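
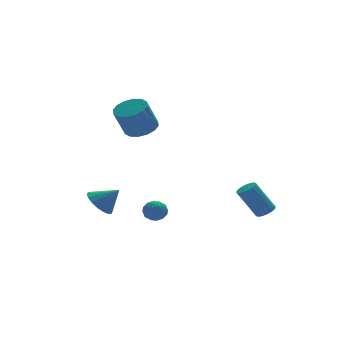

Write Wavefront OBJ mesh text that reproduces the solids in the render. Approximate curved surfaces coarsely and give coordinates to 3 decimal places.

v -2.978 3.149 -3.384
v -2.417 2.704 -4.124
v -1.962 2.691 -2.336
v -2.236 3.162 -4.098
v -2.225 3.617 -3.909
v -2.387 3.965 -3.6
v -2.684 4.126 -3.241
v -3.049 4.064 -2.915
v -3.397 3.792 -2.696
v -3.649 3.373 -2.635
v -3.748 2.902 -2.746
v -3.67 2.489 -3.002
v -3.434 2.226 -3.346
v -3.093 2.176 -3.699
v -2.726 2.348 -3.979
v -2.7 -3.278 -1.412
v -2.144 -2.826 -1.528
v -2.056 -4.174 -1.812
v -1.5 -3.722 -1.928
v -1.705 -3.878 -1.25
v -2.103 -3.324 -1.003
v -2.097 -3.676 -2.337
v -2.495 -3.122 -2.09
v -1.771 -3.072 -2.1
v -1.529 -3.197 -1.428
v -2.671 -3.803 -1.912
v -2.429 -3.928 -1.24
v -2.479 -2.973 -1.435
v -1.721 -4.027 -1.905
v -1.842 -4.119 -1.506
v -1.515 -3.853 -1.574
v -2.454 -3.266 -1.126
v -2.128 -3.001 -1.195
v -1.869 -3.619 -1.031
v -2.072 -3.999 -2.145
v -1.746 -3.734 -2.214
v -2.685 -3.147 -1.766
v -2.358 -2.881 -1.834
v -2.331 -3.381 -2.309
v -1.933 -2.852 -1.84
v -1.554 -3.379 -2.074
v -1.905 -3.352 -2.315
v -2.139 -3.026 -2.17
v -1.79 -2.926 -1.445
v -1.412 -3.453 -1.679
v -1.532 -3.545 -1.281
v -1.766 -3.219 -1.136
v -1.571 -3.071 -1.781
v -2.788 -3.547 -1.661
v -2.41 -4.074 -1.895
v -2.434 -3.781 -2.204
v -2.668 -3.455 -2.059
v -2.646 -3.621 -1.266
v -2.267 -4.148 -1.5
v -2.061 -3.974 -1.17
v -2.295 -3.648 -1.025
v -2.629 -3.929 -1.559
v -0.27 3.634 1.989
v 0.221 4.461 2.385
v -0.579 4.113 4.106
v -1.07 3.286 3.711
v -0.249 4.651 2.204
v -1.049 4.304 3.926
v -0.725 4.569 1.966
v -1.525 4.221 3.688
v -1.079 4.236 1.735
v -1.879 3.888 3.456
v -1.216 3.742 1.571
v -2.016 3.394 3.292
v -1.099 3.218 1.52
v -1.9 2.871 3.241
v -0.761 2.807 1.594
v -1.561 2.459 3.315
v -0.291 2.616 1.774
v -1.091 2.269 3.496
v 0.185 2.699 2.012
v -0.615 2.351 3.734
v 0.539 3.032 2.244
v -0.261 2.684 3.965
v 0.676 3.526 2.408
v -0.124 3.178 4.129
v 0.56 4.049 2.459
v -0.241 3.702 4.18
v 4.09 -3.984 -2.404
v 4.476 -4.361 -2.099
v 3.477 -3.973 -0.351
v 3.09 -3.596 -0.656
v 4.602 -4.117 -2.081
v 3.603 -3.728 -0.334
v 4.627 -3.846 -2.127
v 3.628 -3.457 -0.38
v 4.545 -3.602 -2.228
v 3.546 -3.214 -0.481
v 4.373 -3.435 -2.364
v 3.374 -3.046 -0.616
v 4.145 -3.376 -2.507
v 3.146 -2.987 -0.76
v 3.906 -3.437 -2.63
v 2.907 -3.049 -0.883
v 3.703 -3.607 -2.709
v 2.704 -3.219 -0.961
v 3.577 -3.852 -2.726
v 2.578 -3.463 -0.979
v 3.552 -4.123 -2.68
v 2.553 -3.734 -0.933
v 3.634 -4.366 -2.579
v 2.635 -3.978 -0.832
v 3.806 -4.534 -2.444
v 2.807 -4.145 -0.696
v 4.034 -4.593 -2.3
v 3.035 -4.204 -0.553
v 4.273 -4.531 -2.177
v 3.274 -4.143 -0.43
f 2 1 4
f 2 4 3
f 4 1 5
f 4 5 3
f 5 1 6
f 5 6 3
f 6 1 7
f 6 7 3
f 7 1 8
f 7 8 3
f 8 1 9
f 8 9 3
f 9 1 10
f 9 10 3
f 10 1 11
f 10 11 3
f 11 1 12
f 11 12 3
f 12 1 13
f 12 13 3
f 13 1 14
f 13 14 3
f 14 1 15
f 14 15 3
f 15 1 2
f 15 2 3
f 16 53 32
f 53 27 56
f 32 56 21
f 53 56 32
f 16 32 28
f 32 21 33
f 28 33 17
f 32 33 28
f 16 28 37
f 28 17 38
f 37 38 23
f 28 38 37
f 16 37 49
f 37 23 52
f 49 52 26
f 37 52 49
f 16 49 53
f 49 26 57
f 53 57 27
f 49 57 53
f 17 33 44
f 33 21 47
f 44 47 25
f 33 47 44
f 21 56 34
f 56 27 55
f 34 55 20
f 56 55 34
f 27 57 54
f 57 26 50
f 54 50 18
f 57 50 54
f 26 52 51
f 52 23 39
f 51 39 22
f 52 39 51
f 23 38 43
f 38 17 40
f 43 40 24
f 38 40 43
f 19 45 31
f 45 25 46
f 31 46 20
f 45 46 31
f 19 31 29
f 31 20 30
f 29 30 18
f 31 30 29
f 19 29 36
f 29 18 35
f 36 35 22
f 29 35 36
f 19 36 41
f 36 22 42
f 41 42 24
f 36 42 41
f 19 41 45
f 41 24 48
f 45 48 25
f 41 48 45
f 20 46 34
f 46 25 47
f 34 47 21
f 46 47 34
f 18 30 54
f 30 20 55
f 54 55 27
f 30 55 54
f 22 35 51
f 35 18 50
f 51 50 26
f 35 50 51
f 24 42 43
f 42 22 39
f 43 39 23
f 42 39 43
f 25 48 44
f 48 24 40
f 44 40 17
f 48 40 44
f 59 58 62
f 59 62 60
f 60 62 63
f 60 63 61
f 62 58 64
f 62 64 63
f 63 64 65
f 63 65 61
f 64 58 66
f 64 66 65
f 65 66 67
f 65 67 61
f 66 58 68
f 66 68 67
f 67 68 69
f 67 69 61
f 68 58 70
f 68 70 69
f 69 70 71
f 69 71 61
f 70 58 72
f 70 72 71
f 71 72 73
f 71 73 61
f 72 58 74
f 72 74 73
f 73 74 75
f 73 75 61
f 74 58 76
f 74 76 75
f 75 76 77
f 75 77 61
f 76 58 78
f 76 78 77
f 77 78 79
f 77 79 61
f 78 58 80
f 78 80 79
f 79 80 81
f 79 81 61
f 80 58 82
f 80 82 81
f 81 82 83
f 81 83 61
f 82 58 59
f 82 59 83
f 83 59 60
f 83 60 61
f 85 84 88
f 85 88 86
f 86 88 89
f 86 89 87
f 88 84 90
f 88 90 89
f 89 90 91
f 89 91 87
f 90 84 92
f 90 92 91
f 91 92 93
f 91 93 87
f 92 84 94
f 92 94 93
f 93 94 95
f 93 95 87
f 94 84 96
f 94 96 95
f 95 96 97
f 95 97 87
f 96 84 98
f 96 98 97
f 97 98 99
f 97 99 87
f 98 84 100
f 98 100 99
f 99 100 101
f 99 101 87
f 100 84 102
f 100 102 101
f 101 102 103
f 101 103 87
f 102 84 104
f 102 104 103
f 103 104 105
f 103 105 87
f 104 84 106
f 104 106 105
f 105 106 107
f 105 107 87
f 106 84 108
f 106 108 107
f 107 108 109
f 107 109 87
f 108 84 110
f 108 110 109
f 109 110 111
f 109 111 87
f 110 84 112
f 110 112 111
f 111 112 113
f 111 113 87
f 112 84 85
f 112 85 113
f 113 85 86
f 113 86 87



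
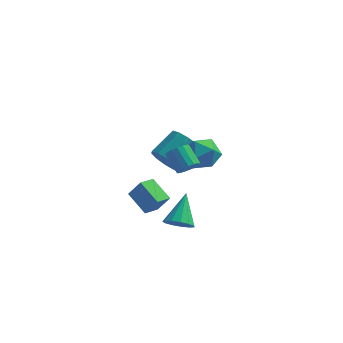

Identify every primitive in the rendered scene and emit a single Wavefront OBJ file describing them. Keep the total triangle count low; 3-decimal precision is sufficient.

v 2.993 1.707 2.555
v 4.024 1.611 2.908
v 3.236 0.329 1.472
v 4.267 0.233 1.825
v 3.435 -0.005 2.494
v 3.285 0.847 3.163
v 3.975 1.093 1.217
v 3.825 1.945 1.886
v 4.631 1.232 2.081
v 4.297 0.553 2.871
v 2.963 1.387 1.509
v 2.629 0.708 2.299
v 1.438 2.731 0.027
v 2.202 2.656 -0.645
v 3.105 3.893 0.242
v 2.342 3.969 0.913
v 1.803 3.096 -0.854
v 2.706 4.334 0.033
v 1.264 3.398 -0.726
v 2.167 4.635 0.161
v 0.792 3.445 -0.31
v 1.695 4.682 0.577
v 0.567 3.219 0.233
v 1.47 4.456 1.12
v 0.675 2.807 0.698
v 1.578 4.044 1.585
v 1.074 2.366 0.907
v 1.977 3.604 1.794
v 1.613 2.065 0.779
v 2.516 3.302 1.666
v 2.085 2.018 0.363
v 2.988 3.255 1.25
v 2.31 2.244 -0.18
v 3.213 3.481 0.707
v 3.284 -1.122 2.55
v 3.836 -0.866 2.807
v 3.127 -0.123 3.587
v 2.576 -0.378 3.33
v 3.77 -0.675 2.564
v 3.061 0.069 3.345
v 3.592 -0.586 2.319
v 2.884 0.158 3.099
v 3.344 -0.62 2.126
v 2.636 0.124 2.906
v 3.083 -0.768 2.03
v 2.374 -0.025 2.811
v 2.867 -0.998 2.053
v 2.159 -0.255 2.834
v 2.747 -1.256 2.19
v 2.039 -0.513 2.971
v 2.75 -1.484 2.41
v 2.042 -0.74 3.19
v 2.876 -1.628 2.661
v 2.167 -0.884 3.442
v 3.095 -1.656 2.887
v 2.386 -0.913 3.668
v 3.357 -1.562 3.036
v 2.649 -0.819 3.816
v 3.603 -1.367 3.073
v 2.894 -0.624 3.853
v 3.776 -1.116 2.99
v 3.067 -0.373 3.771
v 1.17 -1.718 -0.761
v 1.828 -1.79 0.252
v 0.141 -0.869 -0.032
v 0.799 -0.942 0.981
v 1.661 -0.898 -1.021
v 2.319 -0.971 -0.008
v 0.632 -0.05 -0.292
v 1.29 -0.122 0.721
v 3.176 -3.33 -0.069
v 3.669 -2.921 -0.58
v 3.304 -1.89 1.209
v 3.238 -2.791 -0.683
v 2.787 -2.832 -0.592
v 2.46 -3.032 -0.334
v 2.36 -3.326 0.008
v 2.519 -3.622 0.325
v 2.887 -3.825 0.518
v 3.346 -3.871 0.524
v 3.752 -3.745 0.341
v 3.975 -3.488 0.029
v 3.944 -3.181 -0.314
f 1 12 6
f 1 6 2
f 1 2 8
f 1 8 11
f 1 11 12
f 2 6 10
f 6 12 5
f 12 11 3
f 11 8 7
f 8 2 9
f 4 10 5
f 4 5 3
f 4 3 7
f 4 7 9
f 4 9 10
f 5 10 6
f 3 5 12
f 7 3 11
f 9 7 8
f 10 9 2
f 14 13 17
f 14 17 15
f 15 17 18
f 15 18 16
f 17 13 19
f 17 19 18
f 18 19 20
f 18 20 16
f 19 13 21
f 19 21 20
f 20 21 22
f 20 22 16
f 21 13 23
f 21 23 22
f 22 23 24
f 22 24 16
f 23 13 25
f 23 25 24
f 24 25 26
f 24 26 16
f 25 13 27
f 25 27 26
f 26 27 28
f 26 28 16
f 27 13 29
f 27 29 28
f 28 29 30
f 28 30 16
f 29 13 31
f 29 31 30
f 30 31 32
f 30 32 16
f 31 13 33
f 31 33 32
f 32 33 34
f 32 34 16
f 33 13 14
f 33 14 34
f 34 14 15
f 34 15 16
f 36 35 39
f 36 39 37
f 37 39 40
f 37 40 38
f 39 35 41
f 39 41 40
f 40 41 42
f 40 42 38
f 41 35 43
f 41 43 42
f 42 43 44
f 42 44 38
f 43 35 45
f 43 45 44
f 44 45 46
f 44 46 38
f 45 35 47
f 45 47 46
f 46 47 48
f 46 48 38
f 47 35 49
f 47 49 48
f 48 49 50
f 48 50 38
f 49 35 51
f 49 51 50
f 50 51 52
f 50 52 38
f 51 35 53
f 51 53 52
f 52 53 54
f 52 54 38
f 53 35 55
f 53 55 54
f 54 55 56
f 54 56 38
f 55 35 57
f 55 57 56
f 56 57 58
f 56 58 38
f 57 35 59
f 57 59 58
f 58 59 60
f 58 60 38
f 59 35 61
f 59 61 60
f 60 61 62
f 60 62 38
f 61 35 36
f 61 36 62
f 62 36 37
f 62 37 38
f 64 66 63
f 67 64 63
f 63 66 65
f 65 67 63
f 64 70 66
f 68 64 67
f 68 70 64
f 66 70 65
f 69 67 65
f 65 70 69
f 69 68 67
f 70 68 69
f 72 71 74
f 72 74 73
f 74 71 75
f 74 75 73
f 75 71 76
f 75 76 73
f 76 71 77
f 76 77 73
f 77 71 78
f 77 78 73
f 78 71 79
f 78 79 73
f 79 71 80
f 79 80 73
f 80 71 81
f 80 81 73
f 81 71 82
f 81 82 73
f 82 71 83
f 82 83 73
f 83 71 72
f 83 72 73



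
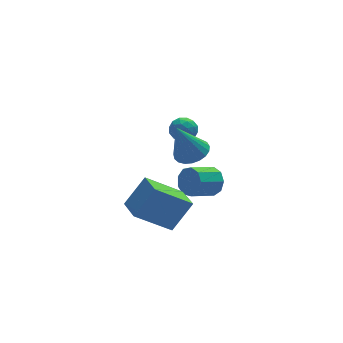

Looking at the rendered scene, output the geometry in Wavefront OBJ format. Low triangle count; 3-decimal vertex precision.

v -4.99 -0.394 -1.553
v -3.998 -0.169 -0.279
v -4.997 0.887 -1.774
v -4.005 1.113 -0.5
v -3.395 -0.593 -2.76
v -2.403 -0.367 -1.486
v -3.402 0.689 -2.981
v -2.41 0.914 -1.707
v -0.156 3.481 -3.592
v 0.197 3.307 -2.93
v -0.99 2.965 -2.386
v -1.344 3.139 -3.048
v 0.051 3.814 -2.929
v -1.136 3.471 -2.385
v -0.191 4.164 -3.238
v -1.378 3.822 -2.694
v -0.418 4.195 -3.713
v -1.605 3.853 -3.169
v -0.522 3.892 -4.131
v -1.709 3.55 -3.587
v -0.455 3.397 -4.297
v -1.642 3.054 -3.753
v -0.249 2.941 -4.133
v -1.436 2.599 -3.589
v 0.001 2.738 -3.716
v -1.186 2.395 -3.172
v 0.177 2.882 -3.241
v -1.01 2.54 -2.697
v -1.64 3.578 0.964
v -1.152 3.607 0.501
v -2.048 2.693 0.479
v -1.56 2.722 0.016
v -1.411 2.561 0.653
v -1.159 3.108 0.952
v -2.041 3.192 0.028
v -1.789 3.739 0.327
v -1.4 3.368 -0.077
v -1.011 2.978 0.309
v -2.189 3.322 0.671
v -1.8 2.932 1.057
v -1.361 3.671 0.775
v -1.839 2.629 0.205
v -1.752 2.535 0.579
v -1.465 2.552 0.307
v -1.365 3.377 1.04
v -1.078 3.394 0.768
v -1.23 2.779 0.857
v -2.122 2.906 0.212
v -1.835 2.923 -0.06
v -1.735 3.748 0.673
v -1.448 3.765 0.401
v -1.97 3.521 0.123
v -1.219 3.547 0.163
v -1.459 3.027 -0.122
v -1.741 3.303 -0.115
v -1.593 3.625 0.061
v -0.991 3.318 0.39
v -1.23 2.797 0.105
v -1.143 2.703 0.479
v -0.995 3.024 0.655
v -1.136 3.177 0.05
v -1.97 3.503 0.875
v -2.209 2.982 0.59
v -2.205 3.276 0.325
v -2.057 3.597 0.501
v -1.741 3.273 1.102
v -1.981 2.753 0.817
v -1.607 2.675 0.919
v -1.459 2.997 1.095
v -2.064 3.123 0.93
v -2.13 0.619 1.059
v -1.525 1.073 1.32
v -2.83 0.561 2.781
v -1.751 1.301 1.236
v -2.043 1.412 1.121
v -2.35 1.386 0.996
v -2.619 1.227 0.881
v -2.803 0.963 0.797
v -2.871 0.64 0.758
v -2.811 0.313 0.772
v -2.633 0.039 0.835
v -2.368 -0.135 0.937
v -2.062 -0.178 1.06
v -1.767 -0.083 1.182
v -1.536 0.133 1.284
v -1.407 0.433 1.347
v -1.403 0.765 1.36
f 2 4 1
f 5 2 1
f 1 4 3
f 3 5 1
f 2 8 4
f 6 2 5
f 6 8 2
f 4 8 3
f 7 5 3
f 3 8 7
f 7 6 5
f 8 6 7
f 10 9 13
f 10 13 11
f 11 13 14
f 11 14 12
f 13 9 15
f 13 15 14
f 14 15 16
f 14 16 12
f 15 9 17
f 15 17 16
f 16 17 18
f 16 18 12
f 17 9 19
f 17 19 18
f 18 19 20
f 18 20 12
f 19 9 21
f 19 21 20
f 20 21 22
f 20 22 12
f 21 9 23
f 21 23 22
f 22 23 24
f 22 24 12
f 23 9 25
f 23 25 24
f 24 25 26
f 24 26 12
f 25 9 27
f 25 27 26
f 26 27 28
f 26 28 12
f 27 9 10
f 27 10 28
f 28 10 11
f 28 11 12
f 29 66 45
f 66 40 69
f 45 69 34
f 66 69 45
f 29 45 41
f 45 34 46
f 41 46 30
f 45 46 41
f 29 41 50
f 41 30 51
f 50 51 36
f 41 51 50
f 29 50 62
f 50 36 65
f 62 65 39
f 50 65 62
f 29 62 66
f 62 39 70
f 66 70 40
f 62 70 66
f 30 46 57
f 46 34 60
f 57 60 38
f 46 60 57
f 34 69 47
f 69 40 68
f 47 68 33
f 69 68 47
f 40 70 67
f 70 39 63
f 67 63 31
f 70 63 67
f 39 65 64
f 65 36 52
f 64 52 35
f 65 52 64
f 36 51 56
f 51 30 53
f 56 53 37
f 51 53 56
f 32 58 44
f 58 38 59
f 44 59 33
f 58 59 44
f 32 44 42
f 44 33 43
f 42 43 31
f 44 43 42
f 32 42 49
f 42 31 48
f 49 48 35
f 42 48 49
f 32 49 54
f 49 35 55
f 54 55 37
f 49 55 54
f 32 54 58
f 54 37 61
f 58 61 38
f 54 61 58
f 33 59 47
f 59 38 60
f 47 60 34
f 59 60 47
f 31 43 67
f 43 33 68
f 67 68 40
f 43 68 67
f 35 48 64
f 48 31 63
f 64 63 39
f 48 63 64
f 37 55 56
f 55 35 52
f 56 52 36
f 55 52 56
f 38 61 57
f 61 37 53
f 57 53 30
f 61 53 57
f 72 71 74
f 72 74 73
f 74 71 75
f 74 75 73
f 75 71 76
f 75 76 73
f 76 71 77
f 76 77 73
f 77 71 78
f 77 78 73
f 78 71 79
f 78 79 73
f 79 71 80
f 79 80 73
f 80 71 81
f 80 81 73
f 81 71 82
f 81 82 73
f 82 71 83
f 82 83 73
f 83 71 84
f 83 84 73
f 84 71 85
f 84 85 73
f 85 71 86
f 85 86 73
f 86 71 87
f 86 87 73
f 87 71 72
f 87 72 73



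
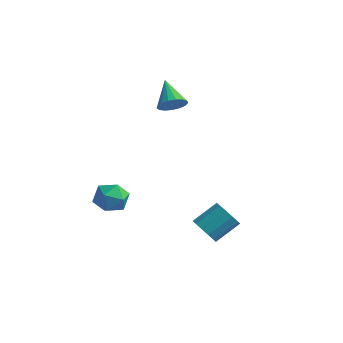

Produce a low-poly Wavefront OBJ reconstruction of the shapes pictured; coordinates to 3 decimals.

v -3.903 -3.062 -1.652
v -3.315 -3.041 -1.008
v -4.385 -4.299 -1.172
v -3.797 -4.278 -0.528
v -4.461 -3.713 -0.53
v -4.163 -2.948 -0.827
v -3.537 -4.392 -1.353
v -3.239 -3.627 -1.65
v -3.088 -3.863 -0.823
v -3.659 -3.443 -0.315
v -4.041 -3.897 -1.865
v -4.612 -3.477 -1.357
v -2.62 -0.697 3.557
v -2.303 -0.921 4.127
v -3.52 0.137 4.383
v -2.132 -0.652 4.042
v -2.072 -0.393 3.846
v -2.138 -0.204 3.584
v -2.314 -0.128 3.315
v -2.56 -0.182 3.101
v -2.82 -0.354 2.992
v -3.034 -0.605 3.013
v -3.153 -0.877 3.157
v -3.15 -1.108 3.394
v -3.025 -1.244 3.667
v -2.808 -1.256 3.916
v -2.547 -1.139 4.082
v 0.304 -2.844 -2.134
v 0.913 -2.892 -2.534
v 1.485 -1.884 -1.786
v 0.876 -1.836 -1.386
v 0.672 -2.617 -2.722
v 1.244 -1.608 -1.973
v 0.315 -2.413 -2.723
v 0.887 -1.405 -1.975
v -0.046 -2.346 -2.537
v 0.526 -1.338 -1.789
v -0.296 -2.438 -2.224
v 0.276 -1.429 -1.475
v -0.355 -2.658 -1.881
v 0.217 -1.65 -1.133
v -0.205 -2.938 -1.62
v 0.367 -1.929 -0.871
v 0.107 -3.188 -1.521
v 0.678 -2.179 -0.772
v 0.481 -3.328 -1.617
v 1.053 -2.32 -0.869
v 0.799 -3.315 -1.878
v 1.371 -2.307 -1.129
v 0.96 -3.153 -2.22
v 1.532 -2.145 -1.471
f 1 12 6
f 1 6 2
f 1 2 8
f 1 8 11
f 1 11 12
f 2 6 10
f 6 12 5
f 12 11 3
f 11 8 7
f 8 2 9
f 4 10 5
f 4 5 3
f 4 3 7
f 4 7 9
f 4 9 10
f 5 10 6
f 3 5 12
f 7 3 11
f 9 7 8
f 10 9 2
f 14 13 16
f 14 16 15
f 16 13 17
f 16 17 15
f 17 13 18
f 17 18 15
f 18 13 19
f 18 19 15
f 19 13 20
f 19 20 15
f 20 13 21
f 20 21 15
f 21 13 22
f 21 22 15
f 22 13 23
f 22 23 15
f 23 13 24
f 23 24 15
f 24 13 25
f 24 25 15
f 25 13 26
f 25 26 15
f 26 13 27
f 26 27 15
f 27 13 14
f 27 14 15
f 29 28 32
f 29 32 30
f 30 32 33
f 30 33 31
f 32 28 34
f 32 34 33
f 33 34 35
f 33 35 31
f 34 28 36
f 34 36 35
f 35 36 37
f 35 37 31
f 36 28 38
f 36 38 37
f 37 38 39
f 37 39 31
f 38 28 40
f 38 40 39
f 39 40 41
f 39 41 31
f 40 28 42
f 40 42 41
f 41 42 43
f 41 43 31
f 42 28 44
f 42 44 43
f 43 44 45
f 43 45 31
f 44 28 46
f 44 46 45
f 45 46 47
f 45 47 31
f 46 28 48
f 46 48 47
f 47 48 49
f 47 49 31
f 48 28 50
f 48 50 49
f 49 50 51
f 49 51 31
f 50 28 29
f 50 29 51
f 51 29 30
f 51 30 31



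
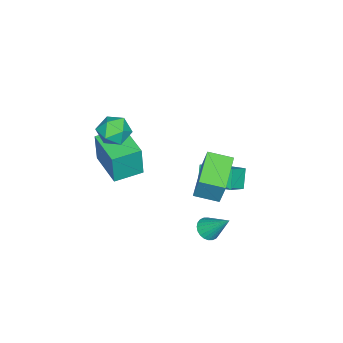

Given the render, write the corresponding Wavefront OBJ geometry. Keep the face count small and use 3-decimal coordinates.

v 1.391 -1.958 2.338
v 2.113 -2.089 2.9
v 1.407 -3.411 1.98
v 2.129 -3.542 2.542
v 1.297 -3.344 2.896
v 1.288 -2.445 3.117
v 2.232 -3.055 1.763
v 2.223 -2.156 1.984
v 2.634 -2.766 2.545
v 2.056 -2.945 3.246
v 1.464 -2.555 1.634
v 0.886 -2.734 2.335
v 1.929 1.855 1.716
v 2.241 2.284 3.173
v 1.593 3.027 1.443
v 1.904 3.456 2.899
v 3.776 2.264 1.201
v 4.087 2.693 2.657
v 3.439 3.436 0.927
v 3.751 3.865 2.384
v 0.939 -4.139 -0.886
v 1.067 -4.158 0.89
v -0.234 -3.161 -0.791
v -0.106 -3.18 0.985
v 2.266 -2.54 -0.965
v 2.394 -2.559 0.811
v 1.093 -1.562 -0.87
v 1.221 -1.581 0.906
v -3.234 0.169 -3.18
v -2.286 -0.117 -2.558
v -3.031 2.03 -2.635
v -2.083 1.744 -2.013
v -2.537 0.376 -4.147
v -1.589 0.09 -3.525
v -2.334 2.237 -3.602
v -1.386 1.951 -2.98
v 2.632 2.541 -2.239
v 3.263 2.602 -2.381
v 2.808 3.679 -0.961
v 3.162 2.783 -2.527
v 2.98 2.926 -2.63
v 2.745 3.011 -2.673
v 2.492 3.024 -2.65
v 2.261 2.964 -2.565
v 2.087 2.839 -2.429
v 1.995 2.669 -2.265
v 2.001 2.479 -2.097
v 2.102 2.299 -1.95
v 2.284 2.156 -1.847
v 2.519 2.071 -1.804
v 2.771 2.057 -1.827
v 3.002 2.118 -1.913
v 3.177 2.242 -2.048
v 3.269 2.413 -2.212
f 1 12 6
f 1 6 2
f 1 2 8
f 1 8 11
f 1 11 12
f 2 6 10
f 6 12 5
f 12 11 3
f 11 8 7
f 8 2 9
f 4 10 5
f 4 5 3
f 4 3 7
f 4 7 9
f 4 9 10
f 5 10 6
f 3 5 12
f 7 3 11
f 9 7 8
f 10 9 2
f 14 16 13
f 17 14 13
f 13 16 15
f 15 17 13
f 14 20 16
f 18 14 17
f 18 20 14
f 16 20 15
f 19 17 15
f 15 20 19
f 19 18 17
f 20 18 19
f 22 24 21
f 25 22 21
f 21 24 23
f 23 25 21
f 22 28 24
f 26 22 25
f 26 28 22
f 24 28 23
f 27 25 23
f 23 28 27
f 27 26 25
f 28 26 27
f 30 32 29
f 33 30 29
f 29 32 31
f 31 33 29
f 30 36 32
f 34 30 33
f 34 36 30
f 32 36 31
f 35 33 31
f 31 36 35
f 35 34 33
f 36 34 35
f 38 37 40
f 38 40 39
f 40 37 41
f 40 41 39
f 41 37 42
f 41 42 39
f 42 37 43
f 42 43 39
f 43 37 44
f 43 44 39
f 44 37 45
f 44 45 39
f 45 37 46
f 45 46 39
f 46 37 47
f 46 47 39
f 47 37 48
f 47 48 39
f 48 37 49
f 48 49 39
f 49 37 50
f 49 50 39
f 50 37 51
f 50 51 39
f 51 37 52
f 51 52 39
f 52 37 53
f 52 53 39
f 53 37 54
f 53 54 39
f 54 37 38
f 54 38 39



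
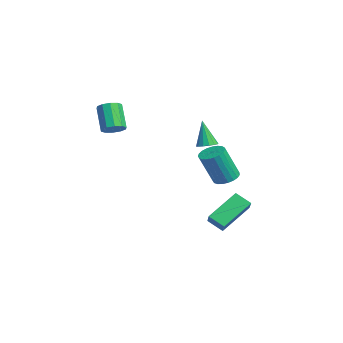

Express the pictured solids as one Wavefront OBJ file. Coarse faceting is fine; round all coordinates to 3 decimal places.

v 3.584 2.085 0.253
v 4.293 2.298 0.268
v 4.504 1.469 2.142
v 3.796 1.255 2.127
v 4.15 2.541 0.392
v 4.361 1.712 2.265
v 3.91 2.705 0.491
v 4.121 1.876 2.365
v 3.613 2.762 0.55
v 3.824 1.933 2.424
v 3.311 2.702 0.557
v 3.522 1.872 2.431
v 3.057 2.535 0.512
v 3.268 1.705 2.385
v 2.894 2.29 0.422
v 3.105 1.46 2.295
v 2.85 2.009 0.302
v 3.061 1.18 2.176
v 2.933 1.742 0.175
v 3.144 0.913 2.049
v 3.129 1.534 0.061
v 3.34 0.705 1.934
v 3.404 1.421 -0.02
v 3.615 0.592 1.854
v 3.71 1.423 -0.054
v 3.921 0.594 1.82
v 3.994 1.539 -0.034
v 4.205 0.71 1.839
v 4.207 1.75 0.035
v 4.418 0.921 1.909
v 4.313 2.018 0.142
v 4.524 1.189 2.016
v 2.133 1.416 2.08
v 2.621 1.099 2.182
v 1.687 1.244 3.68
v 2.702 1.389 2.236
v 2.631 1.686 2.248
v 2.426 1.91 2.215
v 2.143 2.002 2.146
v 1.858 1.937 2.059
v 1.646 1.732 1.978
v 1.565 1.443 1.924
v 1.636 1.146 1.912
v 1.841 0.922 1.945
v 2.124 0.83 2.014
v 2.409 0.895 2.101
v 1.292 -3.324 3.242
v 1.748 -2.961 3.592
v 0.764 -3.013 4.928
v 0.308 -3.376 4.578
v 1.483 -2.693 3.407
v 0.499 -2.744 4.743
v 1.145 -2.665 3.159
v 0.161 -2.717 4.495
v 0.863 -2.89 2.943
v -0.121 -2.941 4.278
v 0.745 -3.28 2.841
v -0.239 -3.332 4.176
v 0.836 -3.687 2.892
v -0.148 -3.739 4.228
v 1.101 -3.956 3.077
v 0.117 -4.007 4.413
v 1.439 -3.983 3.325
v 0.455 -4.035 4.661
v 1.721 -3.759 3.542
v 0.737 -3.81 4.877
v 1.839 -3.368 3.644
v 0.855 -3.42 4.979
v 2.754 1.303 -3.103
v 3.711 1.147 -2.396
v 2.075 2.887 -1.833
v 3.032 2.73 -1.126
v 3.288 1.99 -3.674
v 4.245 1.833 -2.967
v 2.609 3.573 -2.404
v 3.566 3.417 -1.697
f 2 1 5
f 2 5 3
f 3 5 6
f 3 6 4
f 5 1 7
f 5 7 6
f 6 7 8
f 6 8 4
f 7 1 9
f 7 9 8
f 8 9 10
f 8 10 4
f 9 1 11
f 9 11 10
f 10 11 12
f 10 12 4
f 11 1 13
f 11 13 12
f 12 13 14
f 12 14 4
f 13 1 15
f 13 15 14
f 14 15 16
f 14 16 4
f 15 1 17
f 15 17 16
f 16 17 18
f 16 18 4
f 17 1 19
f 17 19 18
f 18 19 20
f 18 20 4
f 19 1 21
f 19 21 20
f 20 21 22
f 20 22 4
f 21 1 23
f 21 23 22
f 22 23 24
f 22 24 4
f 23 1 25
f 23 25 24
f 24 25 26
f 24 26 4
f 25 1 27
f 25 27 26
f 26 27 28
f 26 28 4
f 27 1 29
f 27 29 28
f 28 29 30
f 28 30 4
f 29 1 31
f 29 31 30
f 30 31 32
f 30 32 4
f 31 1 2
f 31 2 32
f 32 2 3
f 32 3 4
f 34 33 36
f 34 36 35
f 36 33 37
f 36 37 35
f 37 33 38
f 37 38 35
f 38 33 39
f 38 39 35
f 39 33 40
f 39 40 35
f 40 33 41
f 40 41 35
f 41 33 42
f 41 42 35
f 42 33 43
f 42 43 35
f 43 33 44
f 43 44 35
f 44 33 45
f 44 45 35
f 45 33 46
f 45 46 35
f 46 33 34
f 46 34 35
f 48 47 51
f 48 51 49
f 49 51 52
f 49 52 50
f 51 47 53
f 51 53 52
f 52 53 54
f 52 54 50
f 53 47 55
f 53 55 54
f 54 55 56
f 54 56 50
f 55 47 57
f 55 57 56
f 56 57 58
f 56 58 50
f 57 47 59
f 57 59 58
f 58 59 60
f 58 60 50
f 59 47 61
f 59 61 60
f 60 61 62
f 60 62 50
f 61 47 63
f 61 63 62
f 62 63 64
f 62 64 50
f 63 47 65
f 63 65 64
f 64 65 66
f 64 66 50
f 65 47 67
f 65 67 66
f 66 67 68
f 66 68 50
f 67 47 48
f 67 48 68
f 68 48 49
f 68 49 50
f 70 72 69
f 73 70 69
f 69 72 71
f 71 73 69
f 70 76 72
f 74 70 73
f 74 76 70
f 72 76 71
f 75 73 71
f 71 76 75
f 75 74 73
f 76 74 75



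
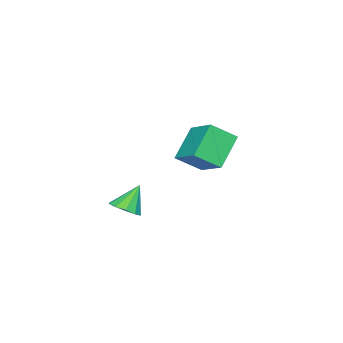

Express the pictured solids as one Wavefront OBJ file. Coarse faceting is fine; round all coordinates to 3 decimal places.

v -3.688 -0.607 0.538
v -5.126 -0.595 1.985
v -2.848 0.949 1.36
v -4.285 0.961 2.807
v -2.815 -1.541 1.413
v -4.252 -1.529 2.86
v -1.974 0.015 2.235
v -3.412 0.027 3.682
v 1.751 -1.273 -0.045
v 2.446 -1.298 0.371
v 0.989 -0.967 1.245
v 2.375 -0.827 0.217
v 2.065 -0.526 -0.037
v 1.636 -0.511 -0.294
v 1.251 -0.787 -0.456
v 1.057 -1.248 -0.462
v 1.128 -1.719 -0.308
v 1.438 -2.02 -0.054
v 1.867 -2.035 0.204
v 2.252 -1.76 0.366
f 2 4 1
f 5 2 1
f 1 4 3
f 3 5 1
f 2 8 4
f 6 2 5
f 6 8 2
f 4 8 3
f 7 5 3
f 3 8 7
f 7 6 5
f 8 6 7
f 10 9 12
f 10 12 11
f 12 9 13
f 12 13 11
f 13 9 14
f 13 14 11
f 14 9 15
f 14 15 11
f 15 9 16
f 15 16 11
f 16 9 17
f 16 17 11
f 17 9 18
f 17 18 11
f 18 9 19
f 18 19 11
f 19 9 20
f 19 20 11
f 20 9 10
f 20 10 11



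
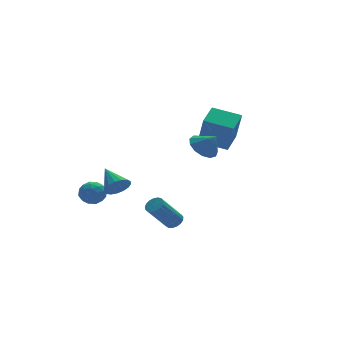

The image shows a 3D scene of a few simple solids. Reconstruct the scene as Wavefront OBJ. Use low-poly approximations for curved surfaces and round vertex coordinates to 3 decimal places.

v -3.964 3.998 -3.849
v -3.104 3.767 -3.692
v -4.296 2.593 -4.088
v -3.436 2.362 -3.931
v -3.956 2.661 -3.254
v -3.75 3.529 -3.106
v -3.65 2.831 -4.674
v -3.444 3.699 -4.526
v -2.91 3.046 -4.202
v -3.099 2.941 -3.324
v -4.301 3.419 -4.456
v -4.49 3.314 -3.578
v -3.504 4.006 -3.749
v -3.896 2.354 -4.031
v -4.201 2.53 -3.633
v -3.695 2.394 -3.54
v -3.884 3.866 -3.405
v -3.379 3.73 -3.312
v -3.88 3.08 -3.055
v -4.021 2.63 -4.468
v -3.516 2.494 -4.375
v -3.705 3.966 -4.24
v -3.199 3.83 -4.147
v -3.52 3.28 -4.725
v -2.885 3.446 -3.957
v -3.081 2.621 -4.097
v -3.206 2.896 -4.534
v -3.085 3.406 -4.447
v -2.996 3.384 -3.44
v -3.192 2.559 -3.581
v -3.497 2.734 -3.183
v -3.376 3.245 -3.096
v -2.882 2.961 -3.74
v -4.208 3.801 -4.199
v -4.404 2.976 -4.34
v -4.024 3.115 -4.684
v -3.903 3.626 -4.597
v -4.319 3.739 -3.683
v -4.515 2.914 -3.823
v -4.315 2.954 -3.333
v -4.194 3.464 -3.246
v -4.518 3.399 -4.04
v 4.058 0.9 -0.929
v 4.045 0.153 1.119
v 2.682 2.12 -0.492
v 2.669 1.373 1.556
v 5.231 2.067 -0.496
v 5.218 1.32 1.552
v 3.855 3.287 -0.059
v 3.842 2.54 1.989
v -1.2 -2.676 -4.137
v -0.751 -2.916 -3.801
v -2.091 -3.085 -2.128
v -2.54 -2.844 -2.463
v -0.728 -2.629 -3.754
v -2.067 -2.798 -2.08
v -0.813 -2.353 -3.794
v -2.152 -2.521 -2.12
v -0.986 -2.15 -3.912
v -2.326 -2.319 -2.239
v -1.209 -2.068 -4.082
v -2.548 -2.237 -2.409
v -1.43 -2.125 -4.265
v -2.769 -2.294 -2.592
v -1.598 -2.308 -4.418
v -2.937 -2.477 -2.745
v -1.675 -2.576 -4.506
v -3.014 -2.744 -2.833
v -1.643 -2.866 -4.51
v -2.983 -3.034 -2.837
v -1.51 -3.112 -4.429
v -2.85 -3.281 -2.755
v -1.306 -3.259 -4.28
v -2.646 -3.428 -2.607
v -1.078 -3.272 -4.099
v -2.417 -3.441 -2.425
v -0.877 -3.148 -3.926
v -2.217 -3.317 -2.253
v -3.104 0.877 -2.548
v -2.566 1.243 -3.111
v -3.216 2.423 -1.652
v -2.939 1.309 -3.273
v -3.349 1.277 -3.269
v -3.703 1.153 -3.099
v -3.92 0.966 -2.804
v -3.95 0.759 -2.449
v -3.786 0.578 -2.118
v -3.466 0.466 -1.885
v -3.063 0.449 -1.803
v -2.669 0.529 -1.893
v -2.375 0.689 -2.132
v -2.248 0.892 -2.467
v -2.317 1.092 -2.82
v 1.015 -1.923 1.051
v 1.858 -2.051 0.529
v 1.505 -2.597 2.009
v 1.927 -1.578 0.827
v 1.705 -1.214 1.197
v 1.265 -1.075 1.52
v 0.745 -1.206 1.694
v 0.311 -1.564 1.664
v 0.1 -2.036 1.439
v 0.18 -2.472 1.092
v 0.525 -2.733 0.731
v 1.025 -2.738 0.472
v 1.522 -2.483 0.397
f 1 38 17
f 38 12 41
f 17 41 6
f 38 41 17
f 1 17 13
f 17 6 18
f 13 18 2
f 17 18 13
f 1 13 22
f 13 2 23
f 22 23 8
f 13 23 22
f 1 22 34
f 22 8 37
f 34 37 11
f 22 37 34
f 1 34 38
f 34 11 42
f 38 42 12
f 34 42 38
f 2 18 29
f 18 6 32
f 29 32 10
f 18 32 29
f 6 41 19
f 41 12 40
f 19 40 5
f 41 40 19
f 12 42 39
f 42 11 35
f 39 35 3
f 42 35 39
f 11 37 36
f 37 8 24
f 36 24 7
f 37 24 36
f 8 23 28
f 23 2 25
f 28 25 9
f 23 25 28
f 4 30 16
f 30 10 31
f 16 31 5
f 30 31 16
f 4 16 14
f 16 5 15
f 14 15 3
f 16 15 14
f 4 14 21
f 14 3 20
f 21 20 7
f 14 20 21
f 4 21 26
f 21 7 27
f 26 27 9
f 21 27 26
f 4 26 30
f 26 9 33
f 30 33 10
f 26 33 30
f 5 31 19
f 31 10 32
f 19 32 6
f 31 32 19
f 3 15 39
f 15 5 40
f 39 40 12
f 15 40 39
f 7 20 36
f 20 3 35
f 36 35 11
f 20 35 36
f 9 27 28
f 27 7 24
f 28 24 8
f 27 24 28
f 10 33 29
f 33 9 25
f 29 25 2
f 33 25 29
f 44 46 43
f 47 44 43
f 43 46 45
f 45 47 43
f 44 50 46
f 48 44 47
f 48 50 44
f 46 50 45
f 49 47 45
f 45 50 49
f 49 48 47
f 50 48 49
f 52 51 55
f 52 55 53
f 53 55 56
f 53 56 54
f 55 51 57
f 55 57 56
f 56 57 58
f 56 58 54
f 57 51 59
f 57 59 58
f 58 59 60
f 58 60 54
f 59 51 61
f 59 61 60
f 60 61 62
f 60 62 54
f 61 51 63
f 61 63 62
f 62 63 64
f 62 64 54
f 63 51 65
f 63 65 64
f 64 65 66
f 64 66 54
f 65 51 67
f 65 67 66
f 66 67 68
f 66 68 54
f 67 51 69
f 67 69 68
f 68 69 70
f 68 70 54
f 69 51 71
f 69 71 70
f 70 71 72
f 70 72 54
f 71 51 73
f 71 73 72
f 72 73 74
f 72 74 54
f 73 51 75
f 73 75 74
f 74 75 76
f 74 76 54
f 75 51 77
f 75 77 76
f 76 77 78
f 76 78 54
f 77 51 52
f 77 52 78
f 78 52 53
f 78 53 54
f 80 79 82
f 80 82 81
f 82 79 83
f 82 83 81
f 83 79 84
f 83 84 81
f 84 79 85
f 84 85 81
f 85 79 86
f 85 86 81
f 86 79 87
f 86 87 81
f 87 79 88
f 87 88 81
f 88 79 89
f 88 89 81
f 89 79 90
f 89 90 81
f 90 79 91
f 90 91 81
f 91 79 92
f 91 92 81
f 92 79 93
f 92 93 81
f 93 79 80
f 93 80 81
f 95 94 97
f 95 97 96
f 97 94 98
f 97 98 96
f 98 94 99
f 98 99 96
f 99 94 100
f 99 100 96
f 100 94 101
f 100 101 96
f 101 94 102
f 101 102 96
f 102 94 103
f 102 103 96
f 103 94 104
f 103 104 96
f 104 94 105
f 104 105 96
f 105 94 106
f 105 106 96
f 106 94 95
f 106 95 96



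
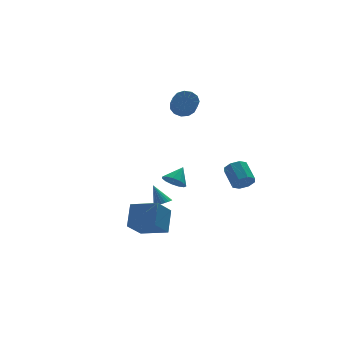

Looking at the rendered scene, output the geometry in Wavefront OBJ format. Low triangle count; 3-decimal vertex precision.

v 0.147 1.289 -3.248
v 0.519 1.689 -3.444
v -0.107 2.091 -2.092
v 0.31 1.762 -3.541
v 0.074 1.753 -3.587
v -0.15 1.664 -3.574
v -0.323 1.51 -3.505
v -0.414 1.318 -3.392
v -0.408 1.121 -3.254
v -0.306 0.952 -3.114
v -0.126 0.842 -2.998
v 0.102 0.809 -2.925
v 0.337 0.859 -2.908
v 0.54 0.983 -2.949
v 0.674 1.16 -3.042
v 0.718 1.359 -3.171
v 0.663 1.546 -3.313
v 1.166 1.986 -2.022
v 1.744 1.867 -2.531
v 1.974 2.474 -1.218
v 1.586 2.268 -2.616
v 1.294 2.58 -2.511
v 0.961 2.703 -2.251
v 0.694 2.599 -1.919
v 0.576 2.3 -1.619
v 0.646 1.901 -1.447
v 0.88 1.53 -1.458
v 1.205 1.303 -1.647
v 1.518 1.293 -1.956
v 1.719 1.504 -2.286
v -1.947 -0.28 -4.469
v -3.037 -0.886 -3.344
v -1.316 0.7 -3.329
v -2.406 0.093 -2.204
v -0.814 -1.513 -4.036
v -1.904 -2.12 -2.911
v -0.183 -0.534 -2.896
v -1.273 -1.14 -1.771
v 2.994 -3.21 -0.147
v 3.543 -3.467 0.223
v 3.614 -2.288 0.937
v 3.066 -2.03 0.567
v 3.7 -3.204 -0.226
v 3.771 -2.025 0.487
v 3.443 -2.945 -0.629
v 3.515 -1.766 0.085
v 2.924 -2.841 -0.749
v 2.995 -1.662 -0.036
v 2.446 -2.952 -0.517
v 2.517 -1.773 0.197
v 2.289 -3.215 -0.067
v 2.36 -2.036 0.646
v 2.545 -3.474 0.335
v 2.617 -2.295 1.049
v 3.065 -3.578 0.456
v 3.136 -2.399 1.169
v 2.233 3.031 3.454
v 2.96 2.757 3.389
v 2.654 1.734 4.28
v 1.927 2.009 4.346
v 2.966 3.044 3.721
v 2.66 2.022 4.612
v 2.739 3.328 3.969
v 2.433 2.306 4.86
v 2.351 3.517 4.053
v 2.045 2.495 4.944
v 1.926 3.552 3.947
v 1.62 2.53 4.838
v 1.598 3.422 3.685
v 1.293 2.4 4.576
v 1.472 3.167 3.35
v 1.166 2.145 4.241
v 1.587 2.869 3.048
v 1.282 1.847 3.939
v 1.908 2.623 2.875
v 1.602 1.601 3.766
v 2.331 2.506 2.886
v 2.025 1.484 3.777
v 2.723 2.556 3.078
v 2.418 1.534 3.969
f 2 1 4
f 2 4 3
f 4 1 5
f 4 5 3
f 5 1 6
f 5 6 3
f 6 1 7
f 6 7 3
f 7 1 8
f 7 8 3
f 8 1 9
f 8 9 3
f 9 1 10
f 9 10 3
f 10 1 11
f 10 11 3
f 11 1 12
f 11 12 3
f 12 1 13
f 12 13 3
f 13 1 14
f 13 14 3
f 14 1 15
f 14 15 3
f 15 1 16
f 15 16 3
f 16 1 17
f 16 17 3
f 17 1 2
f 17 2 3
f 19 18 21
f 19 21 20
f 21 18 22
f 21 22 20
f 22 18 23
f 22 23 20
f 23 18 24
f 23 24 20
f 24 18 25
f 24 25 20
f 25 18 26
f 25 26 20
f 26 18 27
f 26 27 20
f 27 18 28
f 27 28 20
f 28 18 29
f 28 29 20
f 29 18 30
f 29 30 20
f 30 18 19
f 30 19 20
f 32 34 31
f 35 32 31
f 31 34 33
f 33 35 31
f 32 38 34
f 36 32 35
f 36 38 32
f 34 38 33
f 37 35 33
f 33 38 37
f 37 36 35
f 38 36 37
f 40 39 43
f 40 43 41
f 41 43 44
f 41 44 42
f 43 39 45
f 43 45 44
f 44 45 46
f 44 46 42
f 45 39 47
f 45 47 46
f 46 47 48
f 46 48 42
f 47 39 49
f 47 49 48
f 48 49 50
f 48 50 42
f 49 39 51
f 49 51 50
f 50 51 52
f 50 52 42
f 51 39 53
f 51 53 52
f 52 53 54
f 52 54 42
f 53 39 55
f 53 55 54
f 54 55 56
f 54 56 42
f 55 39 40
f 55 40 56
f 56 40 41
f 56 41 42
f 58 57 61
f 58 61 59
f 59 61 62
f 59 62 60
f 61 57 63
f 61 63 62
f 62 63 64
f 62 64 60
f 63 57 65
f 63 65 64
f 64 65 66
f 64 66 60
f 65 57 67
f 65 67 66
f 66 67 68
f 66 68 60
f 67 57 69
f 67 69 68
f 68 69 70
f 68 70 60
f 69 57 71
f 69 71 70
f 70 71 72
f 70 72 60
f 71 57 73
f 71 73 72
f 72 73 74
f 72 74 60
f 73 57 75
f 73 75 74
f 74 75 76
f 74 76 60
f 75 57 77
f 75 77 76
f 76 77 78
f 76 78 60
f 77 57 79
f 77 79 78
f 78 79 80
f 78 80 60
f 79 57 58
f 79 58 80
f 80 58 59
f 80 59 60



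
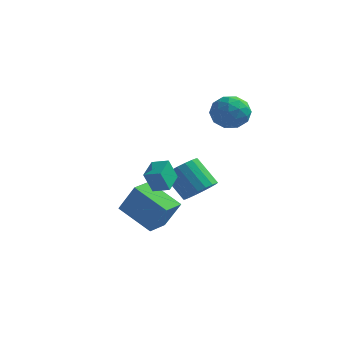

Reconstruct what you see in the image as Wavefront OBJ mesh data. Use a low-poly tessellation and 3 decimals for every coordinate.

v -0.292 3.096 2.929
v 0.267 3.014 3.853
v -0.147 1.366 2.687
v 0.412 1.284 3.611
v -0.642 1.531 3.636
v -0.732 2.6 3.786
v 0.852 1.78 2.754
v 0.762 2.849 2.904
v 0.974 2.201 3.745
v 0.051 2.046 4.29
v 0.069 2.334 2.25
v -0.854 2.179 2.795
v -0.026 3.207 3.412
v 0.146 1.173 3.128
v -0.474 1.318 3.142
v -0.145 1.27 3.686
v -0.613 2.963 3.373
v -0.284 2.915 3.916
v -0.818 2.043 3.788
v 0.404 1.465 2.624
v 0.733 1.417 3.167
v 0.265 3.11 2.854
v 0.594 3.062 3.398
v 0.938 2.337 2.752
v 0.719 2.68 3.892
v 0.804 1.664 3.75
v 1.063 1.955 3.246
v 1.01 2.584 3.334
v 0.176 2.59 4.212
v 0.262 1.573 4.07
v -0.358 1.718 4.085
v -0.411 2.346 4.173
v 0.592 2.112 4.149
v -0.142 2.807 2.47
v -0.056 1.79 2.328
v 0.531 2.034 2.367
v 0.478 2.662 2.455
v -0.684 2.716 2.79
v -0.599 1.7 2.648
v -0.89 1.796 3.206
v -0.943 2.425 3.294
v -0.472 2.268 2.391
v -2.168 -1.866 -3.709
v -4.024 -1.659 -2.624
v -2.044 -0.623 -3.735
v -3.9 -0.415 -2.65
v -1.24 -1.925 -2.11
v -3.096 -1.717 -1.025
v -1.116 -0.681 -2.136
v -2.972 -0.474 -1.051
v -0.818 -4.054 -0.008
v -1.079 -4.466 1.121
v -1.028 -2.872 0.375
v -1.289 -3.285 1.504
v 0.029 -3.975 0.216
v -0.232 -4.388 1.345
v -0.181 -2.794 0.599
v -0.442 -3.206 1.728
v 0.467 -1.708 -0.597
v 1.183 -1.47 -0.003
v 0.028 -1.335 1.332
v -0.687 -1.572 0.737
v 1.054 -1.091 -0.153
v -0.101 -0.956 1.182
v 0.809 -0.834 -0.391
v -0.346 -0.699 0.944
v 0.496 -0.751 -0.669
v -0.659 -0.616 0.665
v 0.178 -0.857 -0.934
v -0.977 -0.721 0.401
v -0.083 -1.131 -1.132
v -1.238 -0.996 0.203
v -0.235 -1.52 -1.224
v -1.39 -1.384 0.111
v -0.248 -1.945 -1.192
v -1.403 -1.81 0.143
v -0.119 -2.324 -1.042
v -1.274 -2.189 0.293
v 0.126 -2.581 -0.804
v -1.029 -2.446 0.531
v 0.439 -2.664 -0.525
v -0.716 -2.529 0.809
v 0.757 -2.559 -0.261
v -0.398 -2.423 1.074
v 1.018 -2.284 -0.063
v -0.137 -2.149 1.272
v 1.17 -1.896 0.029
v 0.015 -1.76 1.364
f 1 38 17
f 38 12 41
f 17 41 6
f 38 41 17
f 1 17 13
f 17 6 18
f 13 18 2
f 17 18 13
f 1 13 22
f 13 2 23
f 22 23 8
f 13 23 22
f 1 22 34
f 22 8 37
f 34 37 11
f 22 37 34
f 1 34 38
f 34 11 42
f 38 42 12
f 34 42 38
f 2 18 29
f 18 6 32
f 29 32 10
f 18 32 29
f 6 41 19
f 41 12 40
f 19 40 5
f 41 40 19
f 12 42 39
f 42 11 35
f 39 35 3
f 42 35 39
f 11 37 36
f 37 8 24
f 36 24 7
f 37 24 36
f 8 23 28
f 23 2 25
f 28 25 9
f 23 25 28
f 4 30 16
f 30 10 31
f 16 31 5
f 30 31 16
f 4 16 14
f 16 5 15
f 14 15 3
f 16 15 14
f 4 14 21
f 14 3 20
f 21 20 7
f 14 20 21
f 4 21 26
f 21 7 27
f 26 27 9
f 21 27 26
f 4 26 30
f 26 9 33
f 30 33 10
f 26 33 30
f 5 31 19
f 31 10 32
f 19 32 6
f 31 32 19
f 3 15 39
f 15 5 40
f 39 40 12
f 15 40 39
f 7 20 36
f 20 3 35
f 36 35 11
f 20 35 36
f 9 27 28
f 27 7 24
f 28 24 8
f 27 24 28
f 10 33 29
f 33 9 25
f 29 25 2
f 33 25 29
f 44 46 43
f 47 44 43
f 43 46 45
f 45 47 43
f 44 50 46
f 48 44 47
f 48 50 44
f 46 50 45
f 49 47 45
f 45 50 49
f 49 48 47
f 50 48 49
f 52 54 51
f 55 52 51
f 51 54 53
f 53 55 51
f 52 58 54
f 56 52 55
f 56 58 52
f 54 58 53
f 57 55 53
f 53 58 57
f 57 56 55
f 58 56 57
f 60 59 63
f 60 63 61
f 61 63 64
f 61 64 62
f 63 59 65
f 63 65 64
f 64 65 66
f 64 66 62
f 65 59 67
f 65 67 66
f 66 67 68
f 66 68 62
f 67 59 69
f 67 69 68
f 68 69 70
f 68 70 62
f 69 59 71
f 69 71 70
f 70 71 72
f 70 72 62
f 71 59 73
f 71 73 72
f 72 73 74
f 72 74 62
f 73 59 75
f 73 75 74
f 74 75 76
f 74 76 62
f 75 59 77
f 75 77 76
f 76 77 78
f 76 78 62
f 77 59 79
f 77 79 78
f 78 79 80
f 78 80 62
f 79 59 81
f 79 81 80
f 80 81 82
f 80 82 62
f 81 59 83
f 81 83 82
f 82 83 84
f 82 84 62
f 83 59 85
f 83 85 84
f 84 85 86
f 84 86 62
f 85 59 87
f 85 87 86
f 86 87 88
f 86 88 62
f 87 59 60
f 87 60 88
f 88 60 61
f 88 61 62



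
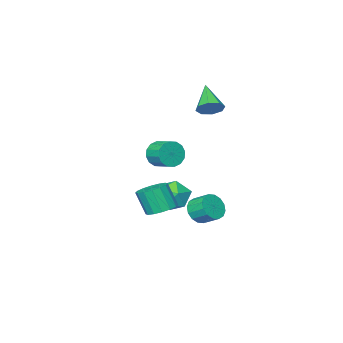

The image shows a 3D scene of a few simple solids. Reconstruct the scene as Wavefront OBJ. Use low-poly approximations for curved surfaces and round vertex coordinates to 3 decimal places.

v -3.564 -2.648 3.072
v -2.777 -2.782 3.418
v -4.376 -4.072 4.368
v -3.116 -2.302 3.732
v -3.717 -2.025 3.659
v -4.229 -2.113 3.243
v -4.351 -2.515 2.726
v -4.013 -2.994 2.411
v -3.411 -3.271 2.484
v -2.9 -3.183 2.9
v 1.208 -1.388 1.113
v 1.704 -1.159 0.373
v 1.708 -0.023 0.727
v 1.212 -0.252 1.467
v 1.25 -1.115 0.236
v 1.255 0.021 0.59
v 0.785 -1.143 0.333
v 0.789 -0.007 0.687
v 0.433 -1.238 0.64
v 0.437 -0.102 0.994
v 0.289 -1.372 1.074
v 0.293 -0.236 1.428
v 0.391 -1.511 1.518
v 0.395 -0.375 1.872
v 0.712 -1.617 1.853
v 0.716 -0.481 2.207
v 1.165 -1.661 1.99
v 1.17 -0.525 2.344
v 1.631 -1.633 1.893
v 1.635 -0.497 2.247
v 1.983 -1.538 1.586
v 1.987 -0.402 1.94
v 2.127 -1.404 1.152
v 2.131 -0.268 1.506
v 2.025 -1.265 0.708
v 2.029 -0.129 1.062
v -2.698 -3.257 -3.616
v -1.935 -2.985 -4.529
v -1.825 -5.015 -3.411
v -1.062 -4.743 -4.324
v -0.976 -4.153 -3.26
v -1.515 -3.066 -3.386
v -2.245 -4.934 -4.554
v -2.784 -3.847 -4.68
v -1.655 -4.021 -5.108
v -0.871 -3.538 -4.308
v -2.889 -4.462 -3.632
v -2.105 -3.979 -2.832
v -0.754 -0.291 -3.551
v -0.264 0.218 -4.156
v -0.536 1.22 -3.534
v -1.026 0.711 -2.929
v -0.71 0.208 -4.335
v -0.983 1.209 -3.713
v -1.169 0.064 -4.304
v -1.441 1.065 -3.682
v -1.516 -0.175 -4.071
v -1.788 0.826 -3.45
v -1.659 -0.445 -3.699
v -1.931 0.557 -3.077
v -1.559 -0.674 -3.287
v -1.832 0.328 -2.666
v -1.244 -0.8 -2.946
v -1.516 0.202 -2.324
v -0.797 -0.789 -2.767
v -1.07 0.212 -2.145
v -0.339 -0.645 -2.798
v -0.611 0.356 -2.176
v 0.008 -0.406 -3.03
v -0.264 0.595 -2.409
v 0.151 -0.137 -3.403
v -0.121 0.865 -2.781
v 0.052 0.092 -3.814
v -0.221 1.094 -3.193
v 2.851 0.908 -1.942
v 3.606 0.442 -2.253
v 3.823 -0.195 -0.769
v 3.069 0.272 -0.458
v 3.778 0.869 -2.095
v 3.995 0.232 -0.611
v 3.702 1.306 -1.896
v 3.919 0.669 -0.412
v 3.398 1.637 -1.71
v 3.615 1 -0.225
v 2.947 1.773 -1.586
v 3.165 1.136 -0.101
v 2.471 1.677 -1.557
v 2.689 1.04 -0.072
v 2.097 1.375 -1.631
v 2.314 0.738 -0.147
v 1.925 0.948 -1.789
v 2.142 0.311 -0.305
v 2.001 0.511 -1.988
v 2.218 -0.126 -0.504
v 2.305 0.18 -2.175
v 2.522 -0.457 -0.69
v 2.755 0.044 -2.299
v 2.973 -0.593 -0.814
v 3.231 0.14 -2.328
v 3.449 -0.497 -0.843
f 2 1 4
f 2 4 3
f 4 1 5
f 4 5 3
f 5 1 6
f 5 6 3
f 6 1 7
f 6 7 3
f 7 1 8
f 7 8 3
f 8 1 9
f 8 9 3
f 9 1 10
f 9 10 3
f 10 1 2
f 10 2 3
f 12 11 15
f 12 15 13
f 13 15 16
f 13 16 14
f 15 11 17
f 15 17 16
f 16 17 18
f 16 18 14
f 17 11 19
f 17 19 18
f 18 19 20
f 18 20 14
f 19 11 21
f 19 21 20
f 20 21 22
f 20 22 14
f 21 11 23
f 21 23 22
f 22 23 24
f 22 24 14
f 23 11 25
f 23 25 24
f 24 25 26
f 24 26 14
f 25 11 27
f 25 27 26
f 26 27 28
f 26 28 14
f 27 11 29
f 27 29 28
f 28 29 30
f 28 30 14
f 29 11 31
f 29 31 30
f 30 31 32
f 30 32 14
f 31 11 33
f 31 33 32
f 32 33 34
f 32 34 14
f 33 11 35
f 33 35 34
f 34 35 36
f 34 36 14
f 35 11 12
f 35 12 36
f 36 12 13
f 36 13 14
f 37 48 42
f 37 42 38
f 37 38 44
f 37 44 47
f 37 47 48
f 38 42 46
f 42 48 41
f 48 47 39
f 47 44 43
f 44 38 45
f 40 46 41
f 40 41 39
f 40 39 43
f 40 43 45
f 40 45 46
f 41 46 42
f 39 41 48
f 43 39 47
f 45 43 44
f 46 45 38
f 50 49 53
f 50 53 51
f 51 53 54
f 51 54 52
f 53 49 55
f 53 55 54
f 54 55 56
f 54 56 52
f 55 49 57
f 55 57 56
f 56 57 58
f 56 58 52
f 57 49 59
f 57 59 58
f 58 59 60
f 58 60 52
f 59 49 61
f 59 61 60
f 60 61 62
f 60 62 52
f 61 49 63
f 61 63 62
f 62 63 64
f 62 64 52
f 63 49 65
f 63 65 64
f 64 65 66
f 64 66 52
f 65 49 67
f 65 67 66
f 66 67 68
f 66 68 52
f 67 49 69
f 67 69 68
f 68 69 70
f 68 70 52
f 69 49 71
f 69 71 70
f 70 71 72
f 70 72 52
f 71 49 73
f 71 73 72
f 72 73 74
f 72 74 52
f 73 49 50
f 73 50 74
f 74 50 51
f 74 51 52
f 76 75 79
f 76 79 77
f 77 79 80
f 77 80 78
f 79 75 81
f 79 81 80
f 80 81 82
f 80 82 78
f 81 75 83
f 81 83 82
f 82 83 84
f 82 84 78
f 83 75 85
f 83 85 84
f 84 85 86
f 84 86 78
f 85 75 87
f 85 87 86
f 86 87 88
f 86 88 78
f 87 75 89
f 87 89 88
f 88 89 90
f 88 90 78
f 89 75 91
f 89 91 90
f 90 91 92
f 90 92 78
f 91 75 93
f 91 93 92
f 92 93 94
f 92 94 78
f 93 75 95
f 93 95 94
f 94 95 96
f 94 96 78
f 95 75 97
f 95 97 96
f 96 97 98
f 96 98 78
f 97 75 99
f 97 99 98
f 98 99 100
f 98 100 78
f 99 75 76
f 99 76 100
f 100 76 77
f 100 77 78



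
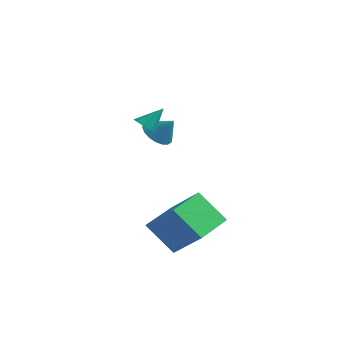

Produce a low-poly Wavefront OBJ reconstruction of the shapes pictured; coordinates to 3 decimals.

v -1.119 2.429 0.799
v -0.528 2.378 0.232
v -0.321 2.531 1.621
v -0.593 2.737 0.25
v -0.762 3.034 0.377
v -1.001 3.212 0.587
v -1.264 3.235 0.839
v -1.498 3.098 1.084
v -1.657 2.828 1.271
v -1.709 2.48 1.366
v -1.645 2.121 1.348
v -1.476 1.823 1.221
v -1.236 1.645 1.011
v -0.974 1.623 0.759
v -0.74 1.76 0.514
v -0.581 2.029 0.327
v 1.056 -1.518 2.637
v 1.56 -1.745 2.549
v 1.524 -0.822 3.523
v 1.494 -1.396 2.31
v 1.172 -1.118 2.262
v 0.781 -1.074 2.434
v 0.552 -1.29 2.724
v 0.618 -1.64 2.963
v 0.941 -1.918 3.011
v 1.331 -1.961 2.84
v 2.386 -3.286 -2.03
v 3.82 -3.433 -0.823
v 2.299 -1.377 -1.693
v 3.732 -1.525 -0.486
v 3.548 -2.995 -3.374
v 4.981 -3.143 -2.167
v 3.46 -1.087 -3.037
v 4.894 -1.234 -1.83
f 2 1 4
f 2 4 3
f 4 1 5
f 4 5 3
f 5 1 6
f 5 6 3
f 6 1 7
f 6 7 3
f 7 1 8
f 7 8 3
f 8 1 9
f 8 9 3
f 9 1 10
f 9 10 3
f 10 1 11
f 10 11 3
f 11 1 12
f 11 12 3
f 12 1 13
f 12 13 3
f 13 1 14
f 13 14 3
f 14 1 15
f 14 15 3
f 15 1 16
f 15 16 3
f 16 1 2
f 16 2 3
f 18 17 20
f 18 20 19
f 20 17 21
f 20 21 19
f 21 17 22
f 21 22 19
f 22 17 23
f 22 23 19
f 23 17 24
f 23 24 19
f 24 17 25
f 24 25 19
f 25 17 26
f 25 26 19
f 26 17 18
f 26 18 19
f 28 30 27
f 31 28 27
f 27 30 29
f 29 31 27
f 28 34 30
f 32 28 31
f 32 34 28
f 30 34 29
f 33 31 29
f 29 34 33
f 33 32 31
f 34 32 33



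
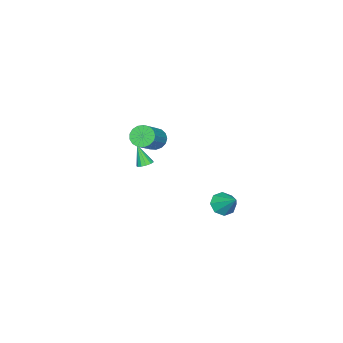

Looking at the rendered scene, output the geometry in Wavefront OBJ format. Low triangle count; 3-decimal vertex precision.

v 2.18 1.367 2.889
v 2.627 1.374 2.287
v 4.108 1.6 3.389
v 3.66 1.593 3.991
v 2.539 1.719 2.333
v 4.02 1.945 3.435
v 2.37 1.984 2.507
v 3.851 2.21 3.609
v 2.157 2.107 2.768
v 3.638 2.333 3.87
v 1.949 2.06 3.057
v 3.43 2.287 4.159
v 1.794 1.855 3.307
v 3.274 2.081 4.41
v 1.727 1.538 3.462
v 3.208 1.764 4.564
v 1.764 1.182 3.485
v 3.245 1.408 4.587
v 1.896 0.868 3.372
v 3.377 1.094 4.474
v 2.093 0.668 3.148
v 3.574 0.894 4.25
v 2.31 0.629 2.865
v 3.791 0.855 3.967
v 2.497 0.758 2.587
v 3.978 0.984 3.689
v 2.611 1.027 2.378
v 4.092 1.253 3.481
v -1.984 3.278 -4.224
v -1.18 3.204 -4.49
v -1.516 4.442 -3.136
v -1.512 3.652 -4.825
v -2.121 3.88 -4.808
v -2.649 3.756 -4.449
v -2.788 3.353 -3.958
v -2.455 2.905 -3.623
v -1.846 2.677 -3.64
v -1.318 2.8 -3.999
v 0.798 -0.239 -0.557
v 1.119 -0.606 -0.705
v 0.662 -0.881 0.737
v 1.281 -0.4 -0.586
v 1.289 -0.143 -0.458
v 1.141 0.083 -0.361
v 0.884 0.207 -0.326
v 0.6 0.19 -0.365
v 0.378 0.036 -0.464
v 0.29 -0.206 -0.593
v 0.363 -0.458 -0.71
v 0.574 -0.64 -0.779
v 0.856 -0.696 -0.777
f 2 1 5
f 2 5 3
f 3 5 6
f 3 6 4
f 5 1 7
f 5 7 6
f 6 7 8
f 6 8 4
f 7 1 9
f 7 9 8
f 8 9 10
f 8 10 4
f 9 1 11
f 9 11 10
f 10 11 12
f 10 12 4
f 11 1 13
f 11 13 12
f 12 13 14
f 12 14 4
f 13 1 15
f 13 15 14
f 14 15 16
f 14 16 4
f 15 1 17
f 15 17 16
f 16 17 18
f 16 18 4
f 17 1 19
f 17 19 18
f 18 19 20
f 18 20 4
f 19 1 21
f 19 21 20
f 20 21 22
f 20 22 4
f 21 1 23
f 21 23 22
f 22 23 24
f 22 24 4
f 23 1 25
f 23 25 24
f 24 25 26
f 24 26 4
f 25 1 27
f 25 27 26
f 26 27 28
f 26 28 4
f 27 1 2
f 27 2 28
f 28 2 3
f 28 3 4
f 30 29 32
f 30 32 31
f 32 29 33
f 32 33 31
f 33 29 34
f 33 34 31
f 34 29 35
f 34 35 31
f 35 29 36
f 35 36 31
f 36 29 37
f 36 37 31
f 37 29 38
f 37 38 31
f 38 29 30
f 38 30 31
f 40 39 42
f 40 42 41
f 42 39 43
f 42 43 41
f 43 39 44
f 43 44 41
f 44 39 45
f 44 45 41
f 45 39 46
f 45 46 41
f 46 39 47
f 46 47 41
f 47 39 48
f 47 48 41
f 48 39 49
f 48 49 41
f 49 39 50
f 49 50 41
f 50 39 51
f 50 51 41
f 51 39 40
f 51 40 41



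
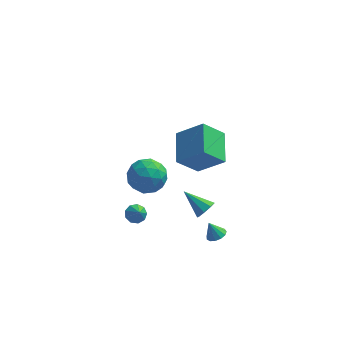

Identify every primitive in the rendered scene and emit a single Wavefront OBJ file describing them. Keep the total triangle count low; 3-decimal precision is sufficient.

v -0.658 -2.808 3.126
v 0.837 -3.034 4.359
v -0.907 -0.872 3.784
v 0.587 -1.098 5.017
v 0.453 -2.242 1.883
v 1.947 -2.468 3.116
v 0.203 -0.306 2.541
v 1.698 -0.532 3.774
v 1.629 -3.508 -2.444
v 2.034 -3.091 -2.296
v 1.191 -3.412 -1.516
v 1.774 -2.926 -2.436
v 1.468 -2.946 -2.578
v 1.213 -3.144 -2.678
v 1.09 -3.458 -2.703
v 1.138 -3.788 -2.646
v 1.342 -4.029 -2.525
v 1.637 -4.105 -2.378
v 1.929 -3.991 -2.252
v 2.126 -3.724 -2.187
v 2.165 -3.388 -2.203
v 0.965 -2.79 -1.012
v 1.407 -2.525 -0.567
v -0.325 -2.15 -0.108
v 1.297 -2.198 -0.957
v 0.992 -2.218 -1.378
v 0.672 -2.572 -1.585
v 0.523 -3.054 -1.456
v 0.634 -3.381 -1.066
v 0.939 -3.362 -0.645
v 1.259 -3.007 -0.438
v -3.099 -1.45 -3.215
v -2.494 -1.259 -3.301
v -2.781 -2.09 -2.405
v -2.694 -0.996 -3.015
v -3.084 -0.945 -2.821
v -3.48 -1.13 -2.812
v -3.698 -1.465 -2.991
v -3.636 -1.792 -3.275
v -3.322 -1.96 -3.53
v -2.904 -1.888 -3.638
v -2.577 -1.612 -3.548
v -3.839 2.688 -3.56
v -2.639 2.892 -3.89
v -3.241 1.188 -2.31
v -2.041 1.392 -2.64
v -2.66 2.249 -1.952
v -3.029 3.176 -2.724
v -2.851 0.904 -3.476
v -3.22 1.831 -4.248
v -2.028 1.789 -3.838
v -1.91 2.621 -2.897
v -3.97 1.459 -3.303
v -3.852 2.291 -2.362
v -3.292 2.921 -3.834
v -2.588 1.159 -2.366
v -2.952 1.663 -1.961
v -2.247 1.782 -2.155
v -3.521 3.089 -3.149
v -2.816 3.208 -3.344
v -2.828 2.831 -2.205
v -3.064 0.872 -2.856
v -2.359 0.991 -3.051
v -3.633 2.298 -4.045
v -2.928 2.417 -4.239
v -3.052 1.249 -3.995
v -2.227 2.393 -3.998
v -1.875 1.512 -3.264
v -2.351 1.225 -3.755
v -2.569 1.769 -4.209
v -2.157 2.882 -3.445
v -1.806 2 -2.71
v -2.17 2.504 -2.306
v -2.387 3.049 -2.76
v -1.798 2.234 -3.414
v -4.074 2.08 -3.49
v -3.723 1.198 -2.755
v -3.493 1.031 -3.44
v -3.71 1.576 -3.894
v -4.005 2.568 -2.936
v -3.653 1.687 -2.202
v -3.311 2.311 -1.991
v -3.529 2.855 -2.445
v -4.082 1.846 -2.786
f 2 4 1
f 5 2 1
f 1 4 3
f 3 5 1
f 2 8 4
f 6 2 5
f 6 8 2
f 4 8 3
f 7 5 3
f 3 8 7
f 7 6 5
f 8 6 7
f 10 9 12
f 10 12 11
f 12 9 13
f 12 13 11
f 13 9 14
f 13 14 11
f 14 9 15
f 14 15 11
f 15 9 16
f 15 16 11
f 16 9 17
f 16 17 11
f 17 9 18
f 17 18 11
f 18 9 19
f 18 19 11
f 19 9 20
f 19 20 11
f 20 9 21
f 20 21 11
f 21 9 10
f 21 10 11
f 23 22 25
f 23 25 24
f 25 22 26
f 25 26 24
f 26 22 27
f 26 27 24
f 27 22 28
f 27 28 24
f 28 22 29
f 28 29 24
f 29 22 30
f 29 30 24
f 30 22 31
f 30 31 24
f 31 22 23
f 31 23 24
f 33 32 35
f 33 35 34
f 35 32 36
f 35 36 34
f 36 32 37
f 36 37 34
f 37 32 38
f 37 38 34
f 38 32 39
f 38 39 34
f 39 32 40
f 39 40 34
f 40 32 41
f 40 41 34
f 41 32 42
f 41 42 34
f 42 32 33
f 42 33 34
f 43 80 59
f 80 54 83
f 59 83 48
f 80 83 59
f 43 59 55
f 59 48 60
f 55 60 44
f 59 60 55
f 43 55 64
f 55 44 65
f 64 65 50
f 55 65 64
f 43 64 76
f 64 50 79
f 76 79 53
f 64 79 76
f 43 76 80
f 76 53 84
f 80 84 54
f 76 84 80
f 44 60 71
f 60 48 74
f 71 74 52
f 60 74 71
f 48 83 61
f 83 54 82
f 61 82 47
f 83 82 61
f 54 84 81
f 84 53 77
f 81 77 45
f 84 77 81
f 53 79 78
f 79 50 66
f 78 66 49
f 79 66 78
f 50 65 70
f 65 44 67
f 70 67 51
f 65 67 70
f 46 72 58
f 72 52 73
f 58 73 47
f 72 73 58
f 46 58 56
f 58 47 57
f 56 57 45
f 58 57 56
f 46 56 63
f 56 45 62
f 63 62 49
f 56 62 63
f 46 63 68
f 63 49 69
f 68 69 51
f 63 69 68
f 46 68 72
f 68 51 75
f 72 75 52
f 68 75 72
f 47 73 61
f 73 52 74
f 61 74 48
f 73 74 61
f 45 57 81
f 57 47 82
f 81 82 54
f 57 82 81
f 49 62 78
f 62 45 77
f 78 77 53
f 62 77 78
f 51 69 70
f 69 49 66
f 70 66 50
f 69 66 70
f 52 75 71
f 75 51 67
f 71 67 44
f 75 67 71



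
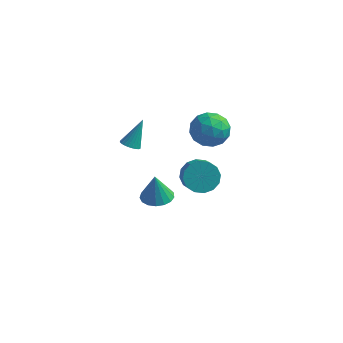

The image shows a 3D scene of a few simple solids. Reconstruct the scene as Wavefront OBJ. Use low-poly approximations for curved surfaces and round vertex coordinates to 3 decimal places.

v -2.525 -2.574 1.66
v -2.185 -3.062 1.867
v -2.135 -1.626 3.26
v -2.014 -2.932 1.748
v -1.921 -2.747 1.615
v -1.92 -2.535 1.49
v -2.011 -2.33 1.39
v -2.18 -2.162 1.332
v -2.402 -2.056 1.323
v -2.643 -2.03 1.366
v -2.865 -2.086 1.454
v -3.036 -2.217 1.573
v -3.129 -2.402 1.705
v -3.13 -2.613 1.831
v -3.039 -2.818 1.93
v -2.87 -2.987 1.989
v -2.648 -3.092 1.997
v -2.407 -3.119 1.954
v 1.779 -3.079 0.809
v 2.513 -3.224 0.058
v 3.035 -4.006 0.72
v 2.301 -3.861 1.471
v 2.712 -2.823 0.376
v 3.234 -3.605 1.037
v 2.661 -2.49 0.809
v 3.183 -3.273 1.471
v 2.373 -2.316 1.243
v 2.895 -3.098 1.904
v 1.926 -2.345 1.56
v 2.449 -3.128 2.222
v 1.44 -2.572 1.676
v 1.962 -3.354 2.338
v 1.045 -2.934 1.56
v 1.567 -3.716 2.222
v 0.846 -3.335 1.243
v 1.368 -4.117 1.904
v 0.897 -3.667 0.809
v 1.419 -4.45 1.471
v 1.185 -3.842 0.376
v 1.707 -4.624 1.037
v 1.631 -3.812 0.058
v 2.154 -4.595 0.72
v 2.118 -3.586 -0.058
v 2.64 -4.368 0.604
v 1.758 -0.472 3.78
v 2.158 -0.984 2.748
v 1.622 -2.256 4.612
v 2.022 -2.768 3.58
v 2.778 -2.092 4.258
v 2.862 -0.99 3.744
v 0.918 -2.25 3.616
v 1.002 -1.148 3.102
v 1.639 -2.083 2.647
v 2.788 -1.986 3.043
v 0.992 -1.254 4.317
v 2.141 -1.157 4.713
v 1.97 -0.571 3.191
v 1.81 -2.669 4.169
v 2.254 -2.271 4.568
v 2.489 -2.573 3.961
v 2.384 -0.575 3.776
v 2.619 -0.876 3.169
v 2.983 -1.527 4.057
v 1.161 -2.364 4.191
v 1.396 -2.665 3.584
v 1.291 -0.667 3.399
v 1.526 -0.969 2.792
v 0.797 -1.713 3.303
v 1.9 -1.518 2.524
v 1.82 -2.567 3.014
v 1.171 -2.263 3.035
v 1.221 -1.615 2.733
v 2.575 -1.461 2.758
v 2.495 -2.51 3.247
v 2.94 -2.113 3.646
v 2.989 -1.464 3.343
v 2.27 -2.107 2.698
v 1.285 -0.73 4.113
v 1.205 -1.779 4.602
v 0.791 -1.776 4.017
v 0.84 -1.127 3.714
v 1.96 -0.673 4.346
v 1.88 -1.722 4.836
v 2.559 -1.625 4.627
v 2.609 -0.977 4.325
v 1.51 -1.133 4.662
v -1.766 -0.535 -4.538
v -1.027 -1.236 -4.49
v -1.894 -0.545 -2.722
v -0.787 -0.812 -4.471
v -0.771 -0.324 -4.467
v -0.983 0.116 -4.479
v -1.375 0.406 -4.505
v -1.856 0.481 -4.539
v -2.317 0.323 -4.572
v -2.652 -0.032 -4.597
v -2.783 -0.501 -4.609
v -2.682 -0.979 -4.604
v -2.371 -1.355 -4.585
v -1.922 -1.543 -4.554
v -1.437 -1.5 -4.52
f 2 1 4
f 2 4 3
f 4 1 5
f 4 5 3
f 5 1 6
f 5 6 3
f 6 1 7
f 6 7 3
f 7 1 8
f 7 8 3
f 8 1 9
f 8 9 3
f 9 1 10
f 9 10 3
f 10 1 11
f 10 11 3
f 11 1 12
f 11 12 3
f 12 1 13
f 12 13 3
f 13 1 14
f 13 14 3
f 14 1 15
f 14 15 3
f 15 1 16
f 15 16 3
f 16 1 17
f 16 17 3
f 17 1 18
f 17 18 3
f 18 1 2
f 18 2 3
f 20 19 23
f 20 23 21
f 21 23 24
f 21 24 22
f 23 19 25
f 23 25 24
f 24 25 26
f 24 26 22
f 25 19 27
f 25 27 26
f 26 27 28
f 26 28 22
f 27 19 29
f 27 29 28
f 28 29 30
f 28 30 22
f 29 19 31
f 29 31 30
f 30 31 32
f 30 32 22
f 31 19 33
f 31 33 32
f 32 33 34
f 32 34 22
f 33 19 35
f 33 35 34
f 34 35 36
f 34 36 22
f 35 19 37
f 35 37 36
f 36 37 38
f 36 38 22
f 37 19 39
f 37 39 38
f 38 39 40
f 38 40 22
f 39 19 41
f 39 41 40
f 40 41 42
f 40 42 22
f 41 19 43
f 41 43 42
f 42 43 44
f 42 44 22
f 43 19 20
f 43 20 44
f 44 20 21
f 44 21 22
f 45 82 61
f 82 56 85
f 61 85 50
f 82 85 61
f 45 61 57
f 61 50 62
f 57 62 46
f 61 62 57
f 45 57 66
f 57 46 67
f 66 67 52
f 57 67 66
f 45 66 78
f 66 52 81
f 78 81 55
f 66 81 78
f 45 78 82
f 78 55 86
f 82 86 56
f 78 86 82
f 46 62 73
f 62 50 76
f 73 76 54
f 62 76 73
f 50 85 63
f 85 56 84
f 63 84 49
f 85 84 63
f 56 86 83
f 86 55 79
f 83 79 47
f 86 79 83
f 55 81 80
f 81 52 68
f 80 68 51
f 81 68 80
f 52 67 72
f 67 46 69
f 72 69 53
f 67 69 72
f 48 74 60
f 74 54 75
f 60 75 49
f 74 75 60
f 48 60 58
f 60 49 59
f 58 59 47
f 60 59 58
f 48 58 65
f 58 47 64
f 65 64 51
f 58 64 65
f 48 65 70
f 65 51 71
f 70 71 53
f 65 71 70
f 48 70 74
f 70 53 77
f 74 77 54
f 70 77 74
f 49 75 63
f 75 54 76
f 63 76 50
f 75 76 63
f 47 59 83
f 59 49 84
f 83 84 56
f 59 84 83
f 51 64 80
f 64 47 79
f 80 79 55
f 64 79 80
f 53 71 72
f 71 51 68
f 72 68 52
f 71 68 72
f 54 77 73
f 77 53 69
f 73 69 46
f 77 69 73
f 88 87 90
f 88 90 89
f 90 87 91
f 90 91 89
f 91 87 92
f 91 92 89
f 92 87 93
f 92 93 89
f 93 87 94
f 93 94 89
f 94 87 95
f 94 95 89
f 95 87 96
f 95 96 89
f 96 87 97
f 96 97 89
f 97 87 98
f 97 98 89
f 98 87 99
f 98 99 89
f 99 87 100
f 99 100 89
f 100 87 101
f 100 101 89
f 101 87 88
f 101 88 89



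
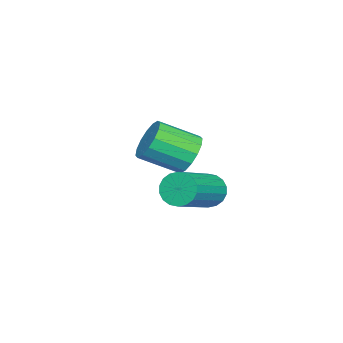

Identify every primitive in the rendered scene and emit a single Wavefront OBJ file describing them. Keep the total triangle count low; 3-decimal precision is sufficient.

v 2.615 2.447 2.683
v 2.936 2.829 2.221
v 4.686 2.415 3.095
v 4.365 2.033 3.557
v 2.873 3.028 2.441
v 4.624 2.613 3.315
v 2.759 3.111 2.708
v 4.51 2.697 3.582
v 2.617 3.063 2.971
v 4.367 2.649 3.845
v 2.474 2.893 3.177
v 4.225 2.479 4.05
v 2.359 2.635 3.285
v 4.11 2.221 4.158
v 2.295 2.339 3.273
v 4.045 1.925 4.147
v 2.294 2.065 3.145
v 4.044 1.651 4.019
v 2.356 1.867 2.925
v 4.107 1.452 3.799
v 2.47 1.783 2.658
v 4.221 1.369 3.532
v 2.613 1.831 2.395
v 4.363 1.417 3.269
v 2.755 2.001 2.19
v 4.506 1.587 3.063
v 2.87 2.259 2.082
v 4.621 1.845 2.955
v 2.935 2.555 2.093
v 4.685 2.141 2.967
v 0.051 0.979 2.858
v 0.589 0.814 2.208
v 1.108 -0.505 2.972
v 0.569 -0.339 3.622
v 0.822 1.069 2.488
v 1.341 -0.25 3.253
v 0.849 1.299 2.868
v 1.367 -0.019 3.633
v 0.661 1.444 3.245
v 1.18 0.126 4.01
v 0.311 1.465 3.518
v 0.829 0.146 4.283
v -0.11 1.355 3.614
v 0.409 0.037 4.379
v -0.488 1.145 3.508
v 0.031 -0.174 4.272
v -0.721 0.89 3.227
v -0.202 -0.429 3.992
v -0.747 0.659 2.847
v -0.229 -0.659 3.612
v -0.56 0.514 2.47
v -0.041 -0.804 3.235
v -0.209 0.494 2.197
v 0.309 -0.825 2.962
v 0.211 0.603 2.101
v 0.73 -0.715 2.866
f 2 1 5
f 2 5 3
f 3 5 6
f 3 6 4
f 5 1 7
f 5 7 6
f 6 7 8
f 6 8 4
f 7 1 9
f 7 9 8
f 8 9 10
f 8 10 4
f 9 1 11
f 9 11 10
f 10 11 12
f 10 12 4
f 11 1 13
f 11 13 12
f 12 13 14
f 12 14 4
f 13 1 15
f 13 15 14
f 14 15 16
f 14 16 4
f 15 1 17
f 15 17 16
f 16 17 18
f 16 18 4
f 17 1 19
f 17 19 18
f 18 19 20
f 18 20 4
f 19 1 21
f 19 21 20
f 20 21 22
f 20 22 4
f 21 1 23
f 21 23 22
f 22 23 24
f 22 24 4
f 23 1 25
f 23 25 24
f 24 25 26
f 24 26 4
f 25 1 27
f 25 27 26
f 26 27 28
f 26 28 4
f 27 1 29
f 27 29 28
f 28 29 30
f 28 30 4
f 29 1 2
f 29 2 30
f 30 2 3
f 30 3 4
f 32 31 35
f 32 35 33
f 33 35 36
f 33 36 34
f 35 31 37
f 35 37 36
f 36 37 38
f 36 38 34
f 37 31 39
f 37 39 38
f 38 39 40
f 38 40 34
f 39 31 41
f 39 41 40
f 40 41 42
f 40 42 34
f 41 31 43
f 41 43 42
f 42 43 44
f 42 44 34
f 43 31 45
f 43 45 44
f 44 45 46
f 44 46 34
f 45 31 47
f 45 47 46
f 46 47 48
f 46 48 34
f 47 31 49
f 47 49 48
f 48 49 50
f 48 50 34
f 49 31 51
f 49 51 50
f 50 51 52
f 50 52 34
f 51 31 53
f 51 53 52
f 52 53 54
f 52 54 34
f 53 31 55
f 53 55 54
f 54 55 56
f 54 56 34
f 55 31 32
f 55 32 56
f 56 32 33
f 56 33 34



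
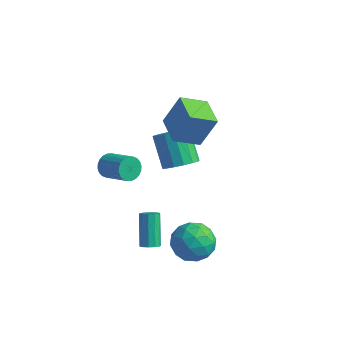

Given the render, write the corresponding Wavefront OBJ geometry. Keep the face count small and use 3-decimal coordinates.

v 2.283 -0.183 -3.436
v 3.432 0.051 -3.065
v 2.768 -2.091 -3.735
v 3.917 -1.857 -3.364
v 2.991 -1.822 -2.555
v 2.691 -0.643 -2.371
v 3.509 -1.397 -4.429
v 3.209 -0.218 -4.245
v 4.19 -0.699 -3.679
v 3.87 -0.962 -2.521
v 2.33 -1.078 -4.279
v 2.01 -1.341 -3.121
v 2.815 0.101 -3.224
v 3.385 -2.141 -3.576
v 2.841 -2.121 -3.1
v 3.516 -1.983 -2.882
v 2.379 -0.307 -2.816
v 3.055 -0.169 -2.598
v 2.796 -1.27 -2.298
v 3.145 -1.871 -4.202
v 3.821 -1.733 -3.984
v 2.684 -0.057 -3.918
v 3.359 0.081 -3.7
v 3.404 -0.77 -4.502
v 3.936 -0.202 -3.368
v 4.221 -1.323 -3.543
v 3.981 -1.053 -4.169
v 3.805 -0.36 -4.061
v 3.748 -0.356 -2.687
v 4.033 -1.478 -2.862
v 3.488 -1.457 -2.387
v 3.312 -0.764 -2.278
v 4.193 -0.797 -3.048
v 2.167 -0.562 -3.938
v 2.452 -1.684 -4.113
v 2.888 -1.276 -4.522
v 2.712 -0.583 -4.413
v 1.979 -0.717 -3.257
v 2.264 -1.838 -3.432
v 2.395 -1.68 -2.739
v 2.219 -0.987 -2.631
v 2.007 -1.243 -3.752
v -2.628 -0.172 -0.905
v -2.354 -0.425 -1.544
v -0.839 -0.681 -0.794
v -1.112 -0.428 -0.155
v -2.296 -0.143 -1.566
v -0.78 -0.399 -0.816
v -2.288 0.134 -1.487
v -0.773 -0.121 -0.737
v -2.332 0.365 -1.319
v -0.817 0.11 -0.569
v -2.421 0.514 -1.088
v -0.906 0.259 -0.338
v -2.542 0.559 -0.83
v -1.026 0.303 -0.08
v -2.675 0.492 -0.582
v -1.16 0.237 0.167
v -2.802 0.324 -0.384
v -1.286 0.069 0.365
v -2.901 0.081 -0.266
v -1.386 -0.175 0.484
v -2.96 -0.201 -0.244
v -1.444 -0.457 0.506
v -2.967 -0.479 -0.323
v -1.452 -0.734 0.427
v -2.923 -0.71 -0.491
v -1.408 -0.965 0.259
v -2.834 -0.859 -0.722
v -1.319 -1.114 0.028
v -2.714 -0.903 -0.98
v -1.198 -1.159 -0.23
v -2.58 -0.837 -1.227
v -1.065 -1.092 -0.478
v -2.454 -0.669 -1.425
v -0.938 -0.924 -0.676
v 0.663 0.773 2.123
v 1.275 1.399 3.855
v -0.699 1.9 2.198
v -0.087 2.526 3.929
v 1.567 1.914 1.391
v 2.179 2.54 3.122
v 0.205 3.041 1.465
v 0.817 3.667 3.197
v -0.243 2.877 -1.994
v 0.575 3.281 -1.584
v -0.579 4.067 -0.056
v -1.397 3.663 -0.466
v 0.394 3.643 -1.907
v -0.76 4.429 -0.379
v 0.042 3.8 -2.253
v -1.112 4.586 -0.725
v -0.386 3.709 -2.53
v -1.54 4.495 -1.002
v -0.776 3.395 -2.663
v -1.93 4.182 -1.135
v -1.023 2.943 -2.617
v -2.177 3.729 -1.089
v -1.061 2.473 -2.404
v -2.215 3.259 -0.876
v -0.88 2.111 -2.081
v -2.034 2.897 -0.553
v -0.528 1.954 -1.735
v -1.682 2.74 -0.207
v -0.1 2.045 -1.458
v -1.254 2.831 0.07
v 0.29 2.358 -1.325
v -0.864 3.145 0.203
v 0.537 2.811 -1.371
v -0.617 3.597 0.157
v 1.081 -1.87 -4.209
v 1.499 -2.024 -3.904
v 0.778 -1.023 -2.407
v 0.359 -0.87 -2.711
v 1.581 -1.738 -4.056
v 0.86 -0.738 -2.558
v 1.472 -1.503 -4.266
v 0.751 -0.502 -2.768
v 1.214 -1.408 -4.454
v 0.492 -0.407 -2.956
v 0.904 -1.49 -4.548
v 0.183 -0.489 -3.051
v 0.662 -1.717 -4.513
v -0.059 -0.716 -3.016
v 0.58 -2.002 -4.362
v -0.141 -1.002 -2.864
v 0.689 -2.238 -4.152
v -0.032 -1.237 -2.654
v 0.948 -2.333 -3.964
v 0.226 -1.332 -2.466
v 1.257 -2.251 -3.869
v 0.536 -1.25 -2.372
f 1 38 17
f 38 12 41
f 17 41 6
f 38 41 17
f 1 17 13
f 17 6 18
f 13 18 2
f 17 18 13
f 1 13 22
f 13 2 23
f 22 23 8
f 13 23 22
f 1 22 34
f 22 8 37
f 34 37 11
f 22 37 34
f 1 34 38
f 34 11 42
f 38 42 12
f 34 42 38
f 2 18 29
f 18 6 32
f 29 32 10
f 18 32 29
f 6 41 19
f 41 12 40
f 19 40 5
f 41 40 19
f 12 42 39
f 42 11 35
f 39 35 3
f 42 35 39
f 11 37 36
f 37 8 24
f 36 24 7
f 37 24 36
f 8 23 28
f 23 2 25
f 28 25 9
f 23 25 28
f 4 30 16
f 30 10 31
f 16 31 5
f 30 31 16
f 4 16 14
f 16 5 15
f 14 15 3
f 16 15 14
f 4 14 21
f 14 3 20
f 21 20 7
f 14 20 21
f 4 21 26
f 21 7 27
f 26 27 9
f 21 27 26
f 4 26 30
f 26 9 33
f 30 33 10
f 26 33 30
f 5 31 19
f 31 10 32
f 19 32 6
f 31 32 19
f 3 15 39
f 15 5 40
f 39 40 12
f 15 40 39
f 7 20 36
f 20 3 35
f 36 35 11
f 20 35 36
f 9 27 28
f 27 7 24
f 28 24 8
f 27 24 28
f 10 33 29
f 33 9 25
f 29 25 2
f 33 25 29
f 44 43 47
f 44 47 45
f 45 47 48
f 45 48 46
f 47 43 49
f 47 49 48
f 48 49 50
f 48 50 46
f 49 43 51
f 49 51 50
f 50 51 52
f 50 52 46
f 51 43 53
f 51 53 52
f 52 53 54
f 52 54 46
f 53 43 55
f 53 55 54
f 54 55 56
f 54 56 46
f 55 43 57
f 55 57 56
f 56 57 58
f 56 58 46
f 57 43 59
f 57 59 58
f 58 59 60
f 58 60 46
f 59 43 61
f 59 61 60
f 60 61 62
f 60 62 46
f 61 43 63
f 61 63 62
f 62 63 64
f 62 64 46
f 63 43 65
f 63 65 64
f 64 65 66
f 64 66 46
f 65 43 67
f 65 67 66
f 66 67 68
f 66 68 46
f 67 43 69
f 67 69 68
f 68 69 70
f 68 70 46
f 69 43 71
f 69 71 70
f 70 71 72
f 70 72 46
f 71 43 73
f 71 73 72
f 72 73 74
f 72 74 46
f 73 43 75
f 73 75 74
f 74 75 76
f 74 76 46
f 75 43 44
f 75 44 76
f 76 44 45
f 76 45 46
f 78 80 77
f 81 78 77
f 77 80 79
f 79 81 77
f 78 84 80
f 82 78 81
f 82 84 78
f 80 84 79
f 83 81 79
f 79 84 83
f 83 82 81
f 84 82 83
f 86 85 89
f 86 89 87
f 87 89 90
f 87 90 88
f 89 85 91
f 89 91 90
f 90 91 92
f 90 92 88
f 91 85 93
f 91 93 92
f 92 93 94
f 92 94 88
f 93 85 95
f 93 95 94
f 94 95 96
f 94 96 88
f 95 85 97
f 95 97 96
f 96 97 98
f 96 98 88
f 97 85 99
f 97 99 98
f 98 99 100
f 98 100 88
f 99 85 101
f 99 101 100
f 100 101 102
f 100 102 88
f 101 85 103
f 101 103 102
f 102 103 104
f 102 104 88
f 103 85 105
f 103 105 104
f 104 105 106
f 104 106 88
f 105 85 107
f 105 107 106
f 106 107 108
f 106 108 88
f 107 85 109
f 107 109 108
f 108 109 110
f 108 110 88
f 109 85 86
f 109 86 110
f 110 86 87
f 110 87 88
f 112 111 115
f 112 115 113
f 113 115 116
f 113 116 114
f 115 111 117
f 115 117 116
f 116 117 118
f 116 118 114
f 117 111 119
f 117 119 118
f 118 119 120
f 118 120 114
f 119 111 121
f 119 121 120
f 120 121 122
f 120 122 114
f 121 111 123
f 121 123 122
f 122 123 124
f 122 124 114
f 123 111 125
f 123 125 124
f 124 125 126
f 124 126 114
f 125 111 127
f 125 127 126
f 126 127 128
f 126 128 114
f 127 111 129
f 127 129 128
f 128 129 130
f 128 130 114
f 129 111 131
f 129 131 130
f 130 131 132
f 130 132 114
f 131 111 112
f 131 112 132
f 132 112 113
f 132 113 114

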